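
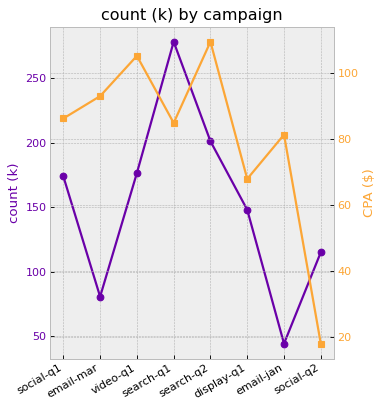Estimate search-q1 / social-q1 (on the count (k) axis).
search-q1 ≈ 280, social-q1 ≈ 180; 280/180 ≈ 1.56.

≈ 1.56×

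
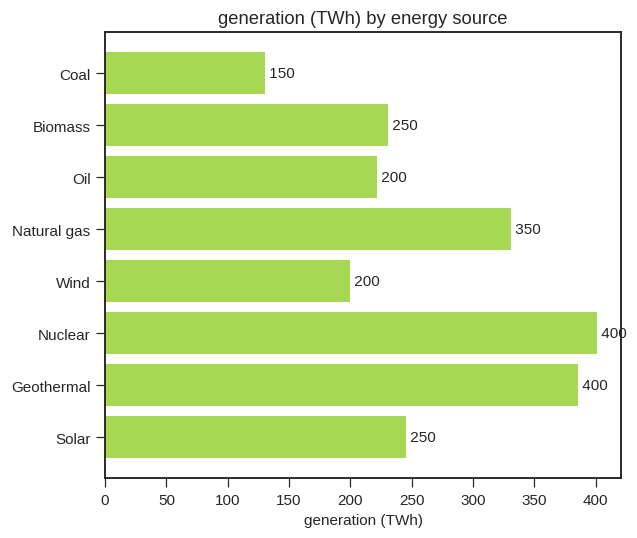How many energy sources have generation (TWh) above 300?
Above 300: Natural gas, Nuclear, Geothermal.

3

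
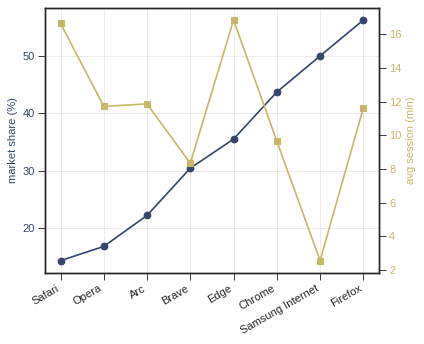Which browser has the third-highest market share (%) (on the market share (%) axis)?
Chrome

Top 4 (on the market share (%) axis): Firefox ≈ 55, Samsung Internet ≈ 50, Chrome ≈ 45, Edge ≈ 35.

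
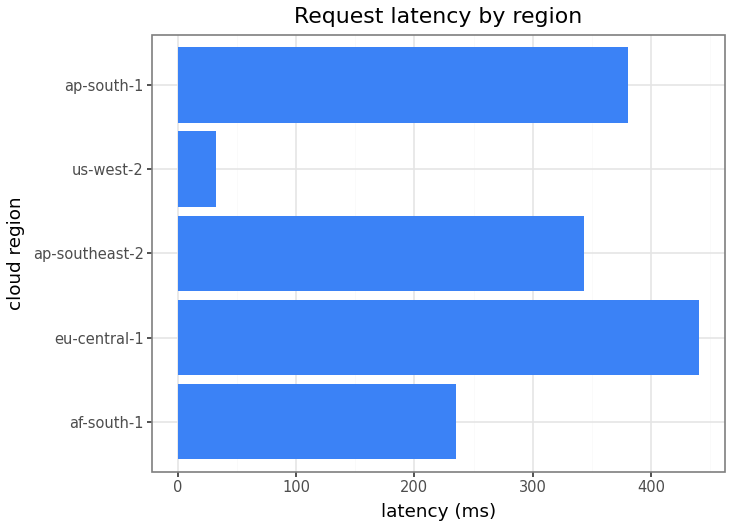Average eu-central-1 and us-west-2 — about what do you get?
≈ 250

(450 + 50) / 2 ≈ 250.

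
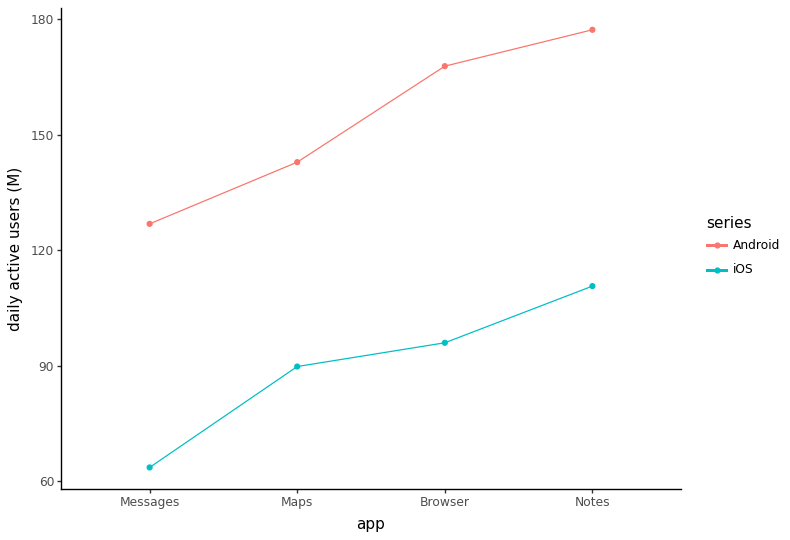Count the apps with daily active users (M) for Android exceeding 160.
Above 160: Browser, Notes.

2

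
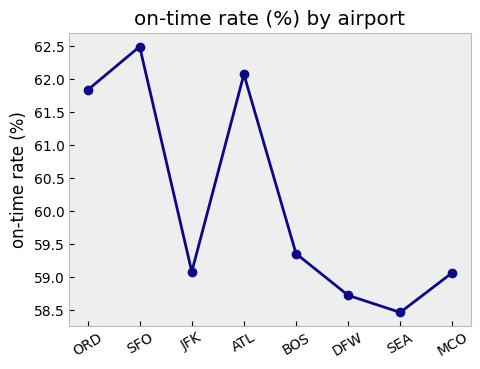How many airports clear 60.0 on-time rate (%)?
3

Above 60.0: ORD, SFO, ATL.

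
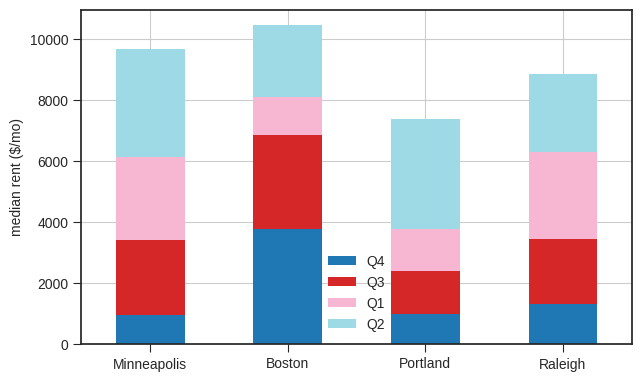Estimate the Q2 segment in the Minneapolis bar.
Q2 top ≈ 10000, bottom ≈ 6000; segment ≈ 4000.

≈ 4000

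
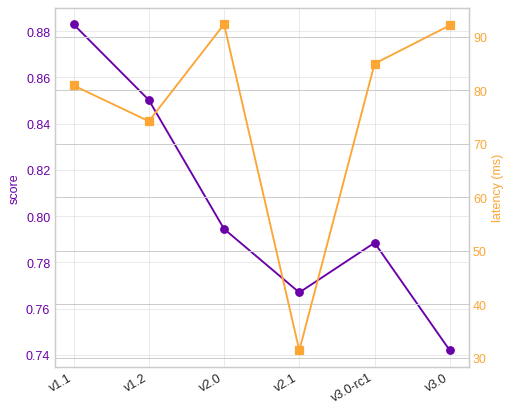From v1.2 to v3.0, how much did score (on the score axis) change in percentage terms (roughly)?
≈ -14%

v1.2 ≈ 0.86, v3.0 ≈ 0.74; (0.74 − 0.86) / 0.86 ≈ -14%.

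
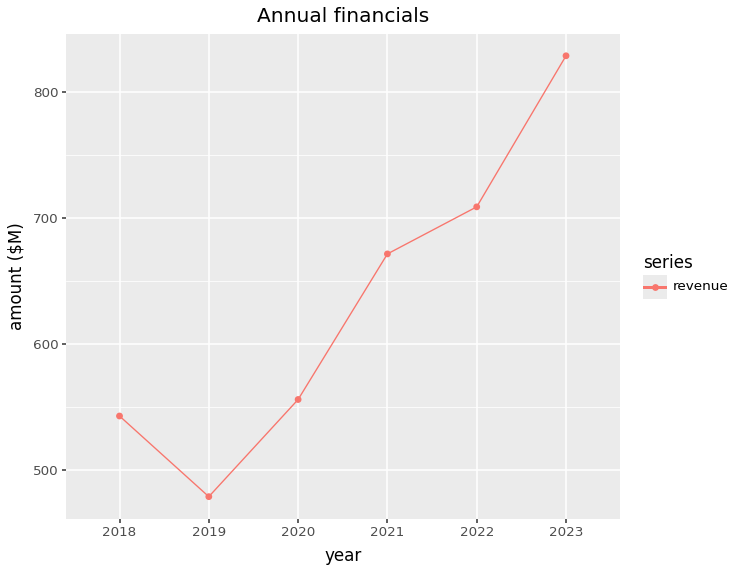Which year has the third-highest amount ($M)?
2021

Top 4: 2023 ≈ 850, 2022 ≈ 700, 2021 ≈ 650, 2020 ≈ 550.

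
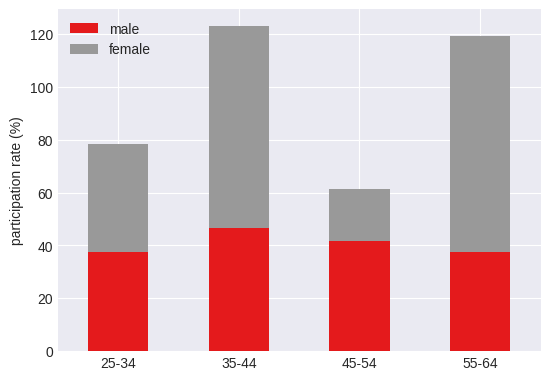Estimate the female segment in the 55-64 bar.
female top ≈ 120, bottom ≈ 40; segment ≈ 80.

≈ 80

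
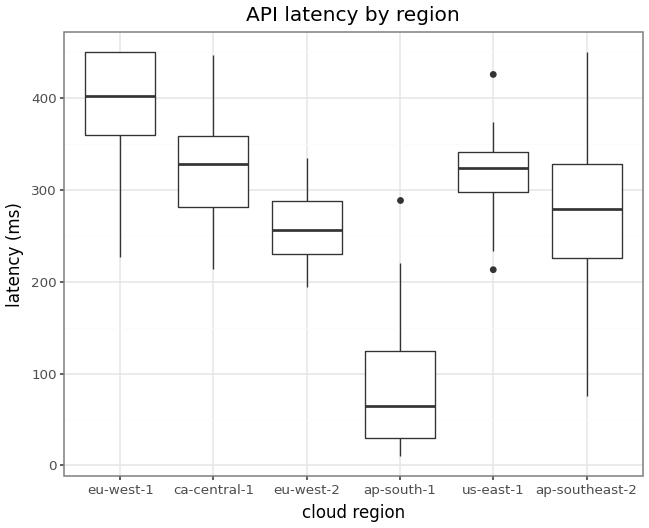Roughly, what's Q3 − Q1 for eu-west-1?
≈ 100

Q3 ≈ 450, Q1 ≈ 350; IQR ≈ 100.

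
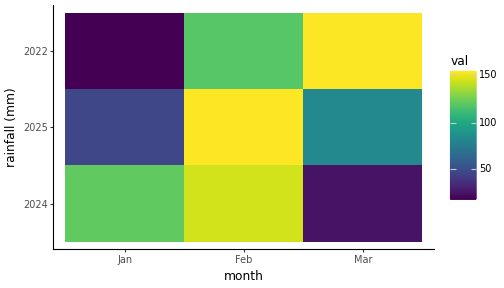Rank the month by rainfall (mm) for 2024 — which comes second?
Jan

Top 3 for 2024: Feb ≈ 140, Jan ≈ 120, Mar ≈ 20.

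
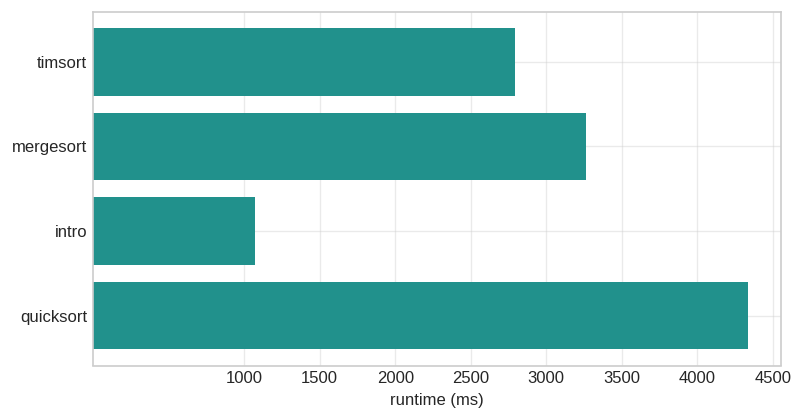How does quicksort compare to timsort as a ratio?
quicksort ≈ 4500, timsort ≈ 3000; 4500/3000 ≈ 1.5.

≈ 1.5×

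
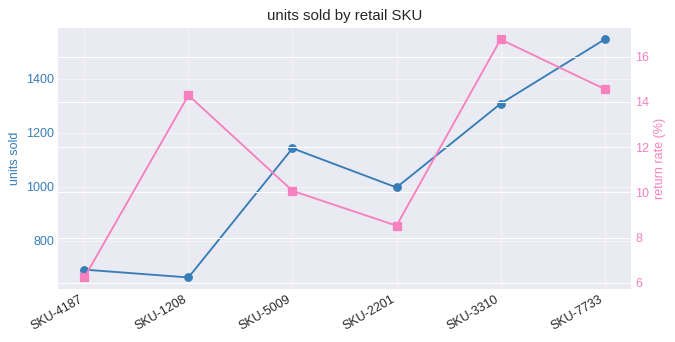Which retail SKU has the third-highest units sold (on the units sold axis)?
SKU-5009

Top 4 (on the units sold axis): SKU-7733 ≈ 1500, SKU-3310 ≈ 1300, SKU-5009 ≈ 1100, SKU-2201 ≈ 1000.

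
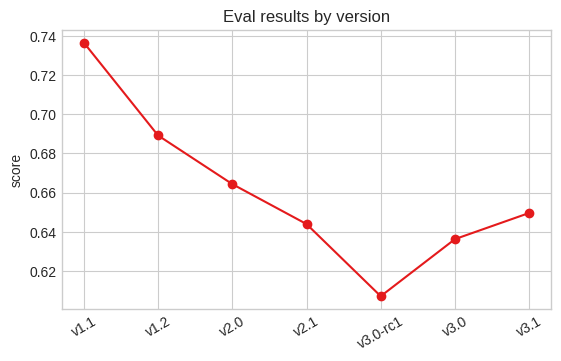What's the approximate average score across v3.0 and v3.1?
≈ 0.64

(0.64 + 0.64) / 2 ≈ 0.64.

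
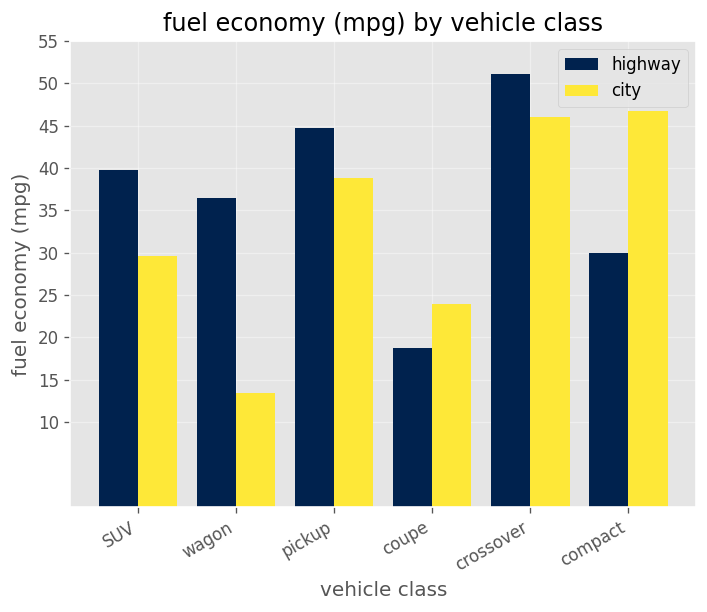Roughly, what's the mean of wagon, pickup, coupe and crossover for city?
(15 + 40 + 25 + 45) / 4 ≈ 31.

≈ 31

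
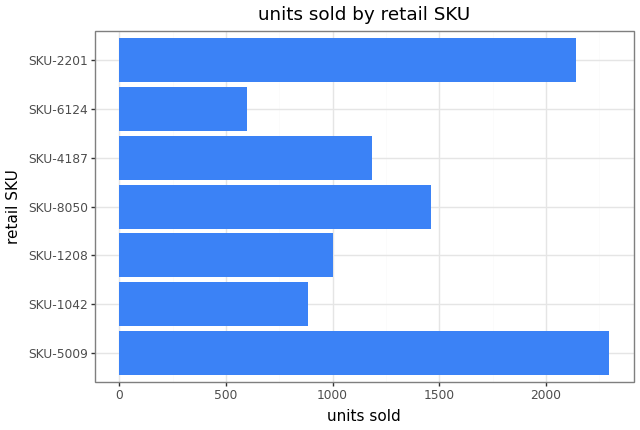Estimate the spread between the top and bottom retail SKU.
Max SKU-5009 ≈ 2200, min SKU-6124 ≈ 600; range ≈ 1600.

≈ 1600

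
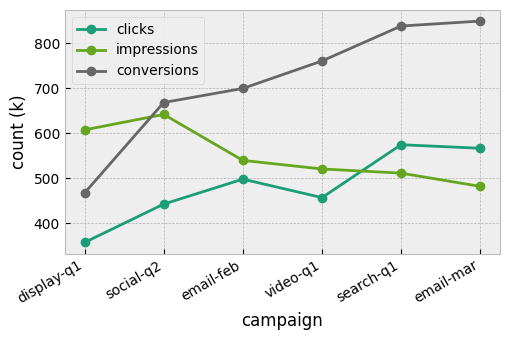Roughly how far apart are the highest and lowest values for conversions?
Max email-mar ≈ 850, min display-q1 ≈ 450; range ≈ 400.

≈ 400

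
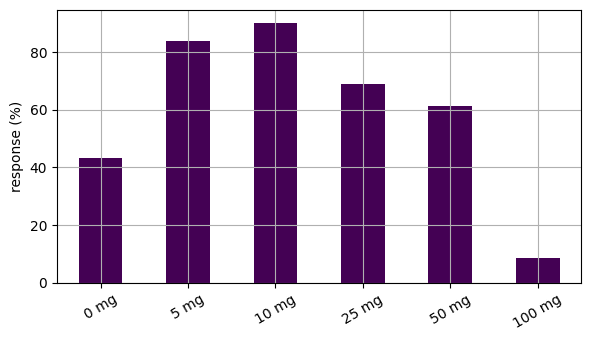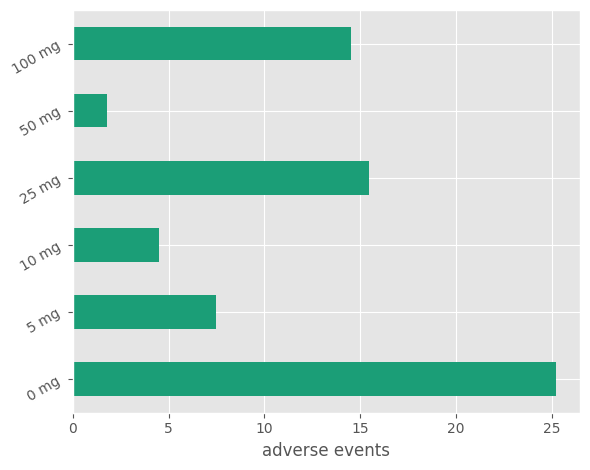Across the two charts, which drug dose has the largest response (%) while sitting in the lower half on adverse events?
Chart 2 median adverse events ≈ 10; below-median drug doses: 5 mg, 10 mg, 50 mg. Among those, 10 mg has the highest response (%) (≈ 90).

10 mg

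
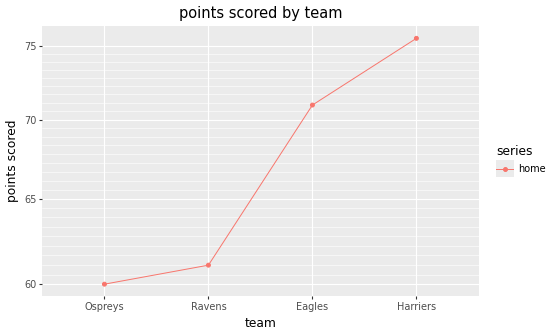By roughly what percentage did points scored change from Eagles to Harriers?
Eagles ≈ 70, Harriers ≈ 76; (76 − 70) / 70 ≈ +8.6%.

≈ +8.6%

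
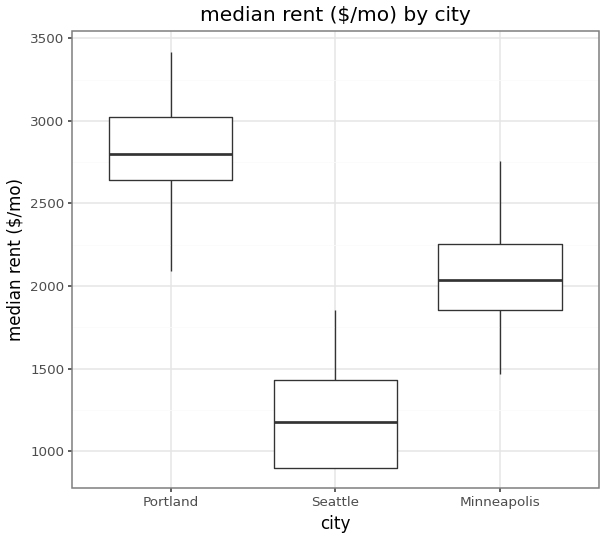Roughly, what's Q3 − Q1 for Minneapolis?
≈ 400

Q3 ≈ 2200, Q1 ≈ 1800; IQR ≈ 400.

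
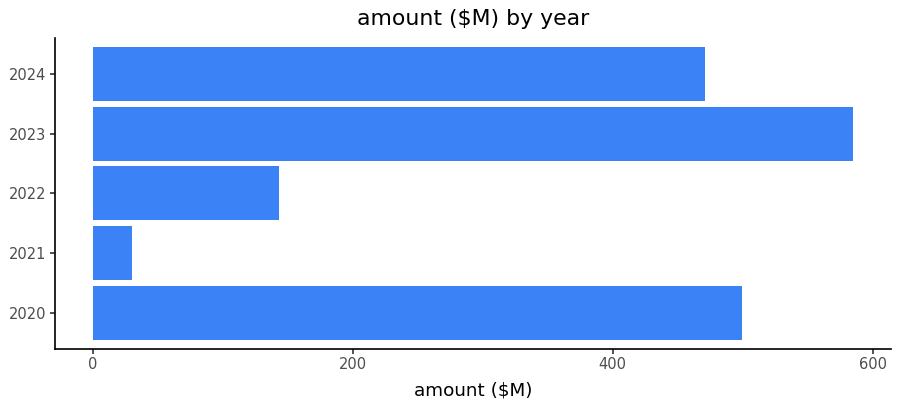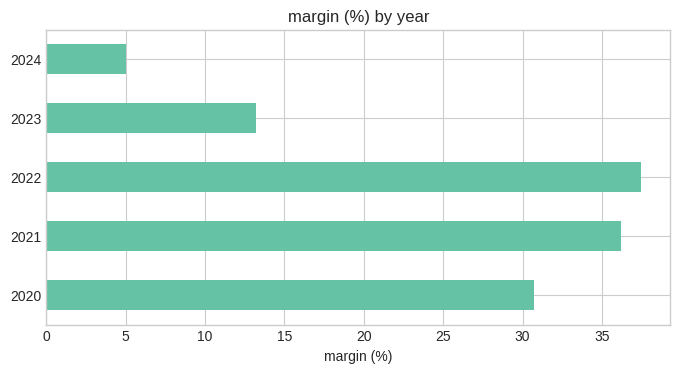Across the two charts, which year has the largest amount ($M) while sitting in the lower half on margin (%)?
2023

Chart 2 median margin (%) ≈ 30; below-median years: 2023, 2024. Among those, 2023 has the highest amount ($M) (≈ 600).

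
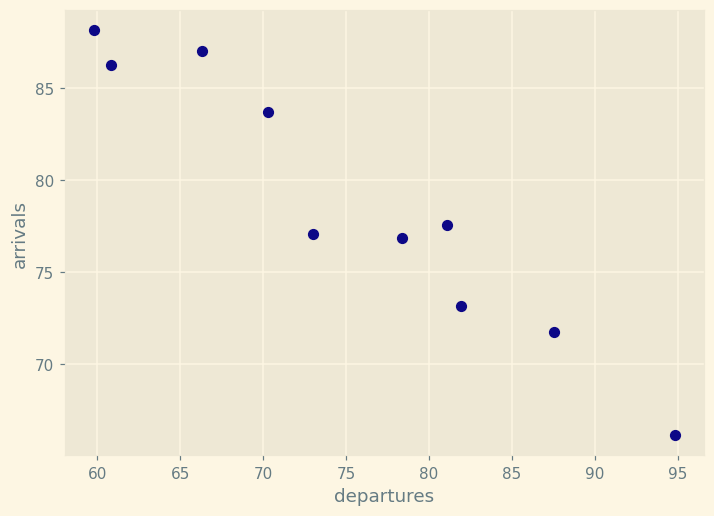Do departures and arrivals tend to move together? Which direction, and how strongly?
Points are negatively correlated; strong (|r| ≈ 1.0).

negative, strong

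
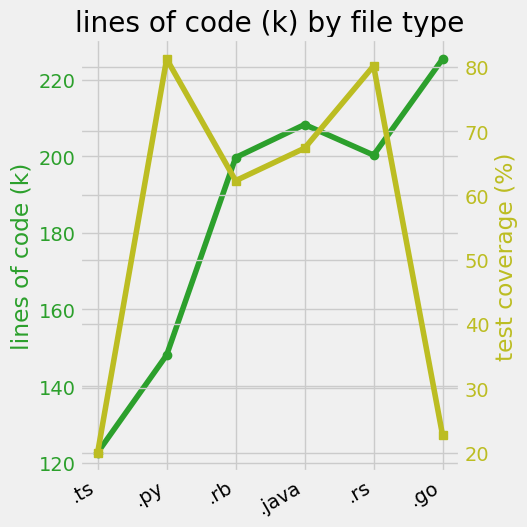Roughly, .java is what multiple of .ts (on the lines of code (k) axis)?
≈ 1.75×

.java ≈ 210, .ts ≈ 120; 210/120 ≈ 1.75.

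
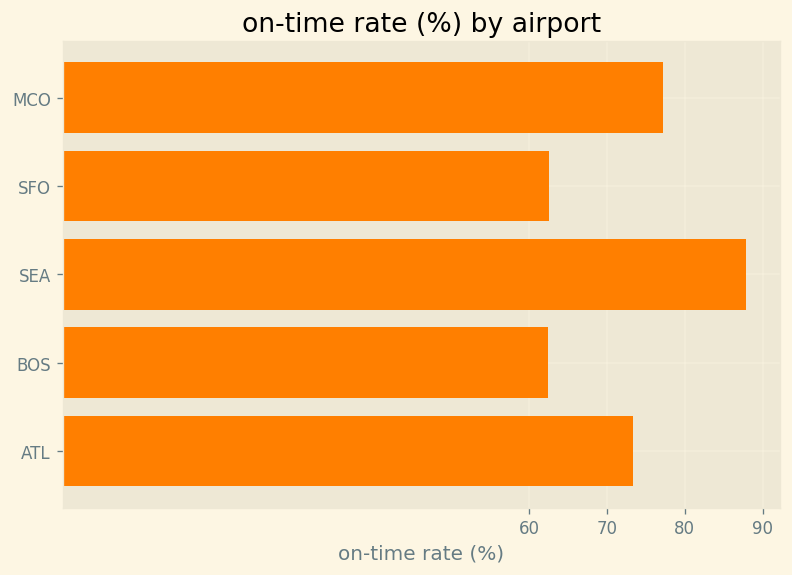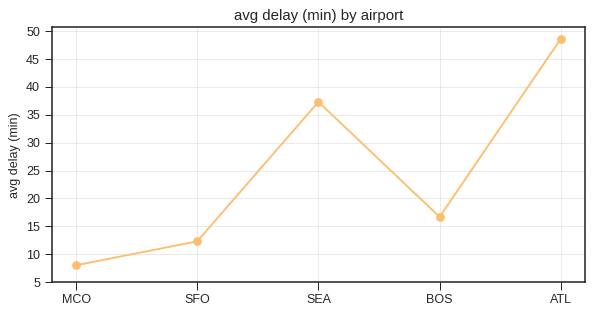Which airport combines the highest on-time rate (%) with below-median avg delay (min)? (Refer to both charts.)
MCO

Chart 2 median avg delay (min) ≈ 15; below-median airports: MCO, SFO. Among those, MCO has the highest on-time rate (%) (≈ 80).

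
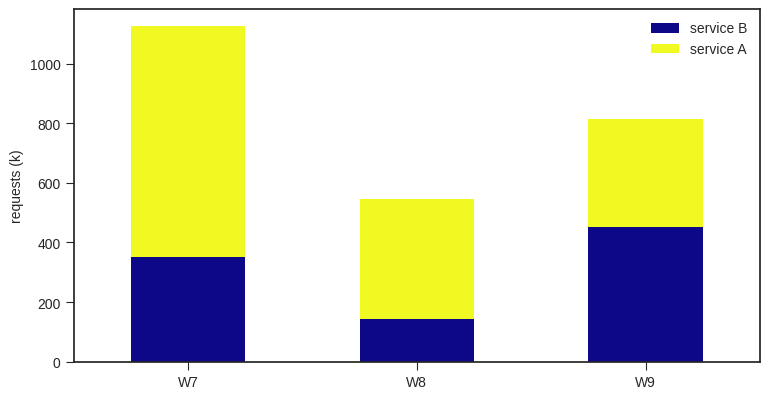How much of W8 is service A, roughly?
service A top ≈ 500, bottom ≈ 100; segment ≈ 400.

≈ 400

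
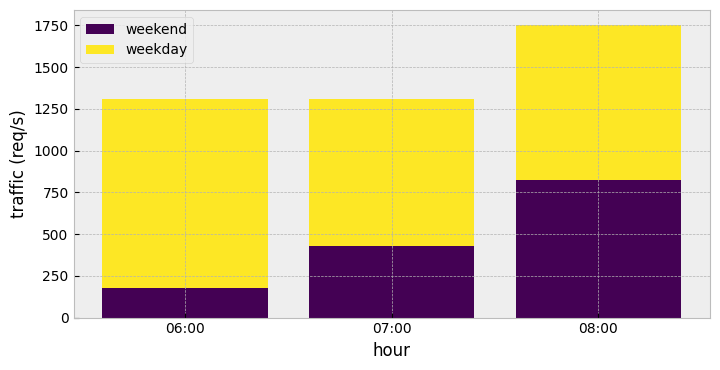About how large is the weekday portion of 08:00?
≈ 1000

weekday top ≈ 1800, bottom ≈ 800; segment ≈ 1000.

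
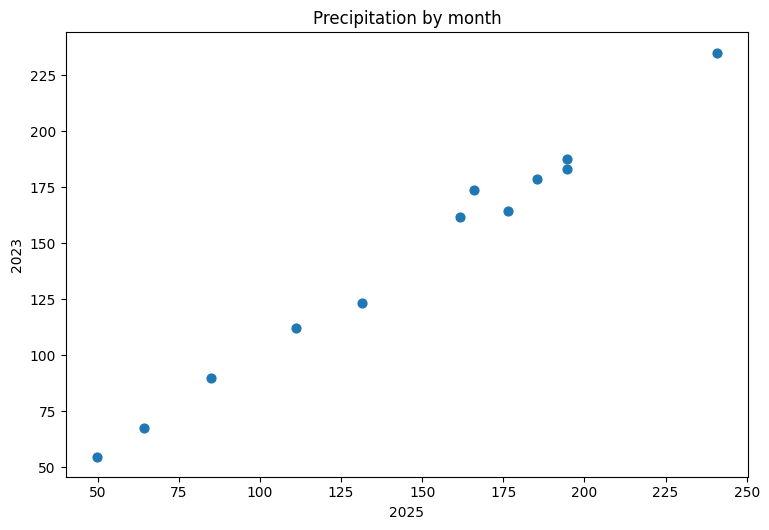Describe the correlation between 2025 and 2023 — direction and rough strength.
Points are positively correlated; strong (|r| ≈ 1.0).

positive, strong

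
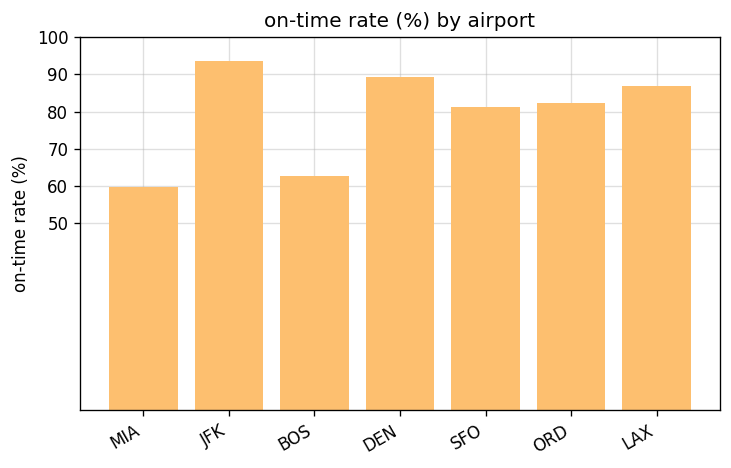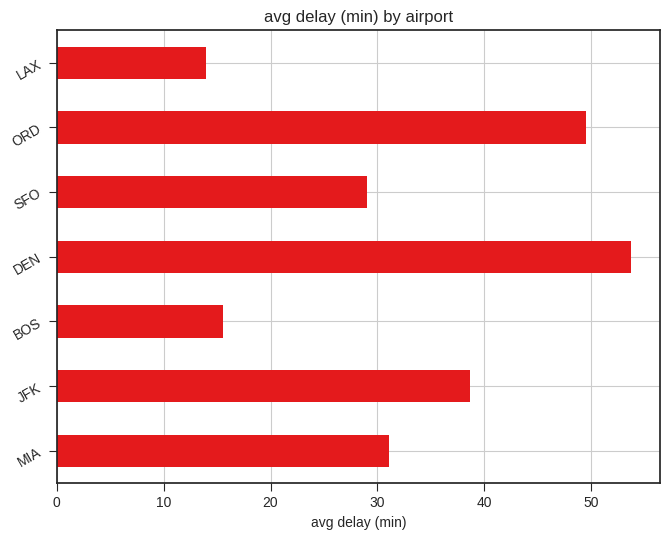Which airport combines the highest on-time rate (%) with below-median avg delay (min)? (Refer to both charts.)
Chart 2 median avg delay (min) ≈ 30; below-median airports: BOS, SFO, LAX. Among those, LAX has the highest on-time rate (%) (≈ 90).

LAX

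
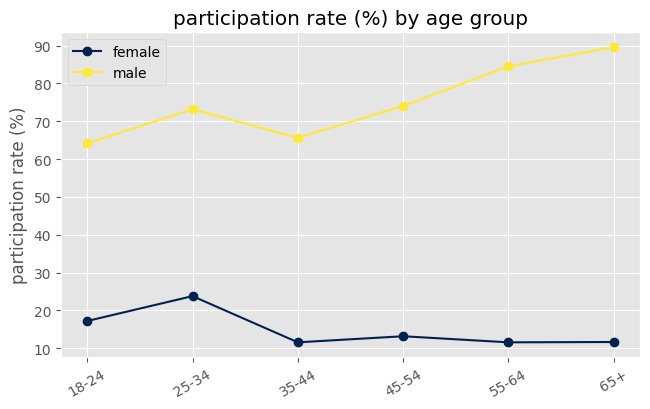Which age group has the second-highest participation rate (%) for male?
Top 3 for male: 65+ ≈ 90, 55-64 ≈ 80, 45-54 ≈ 70.

55-64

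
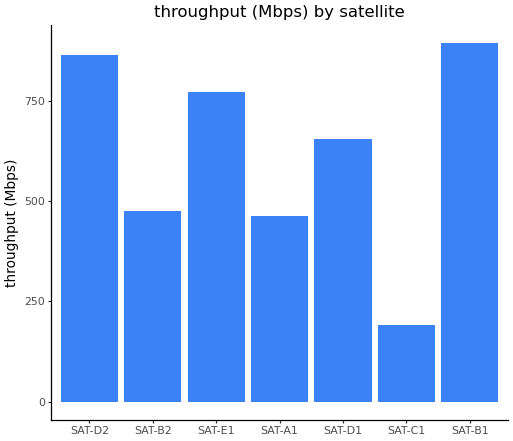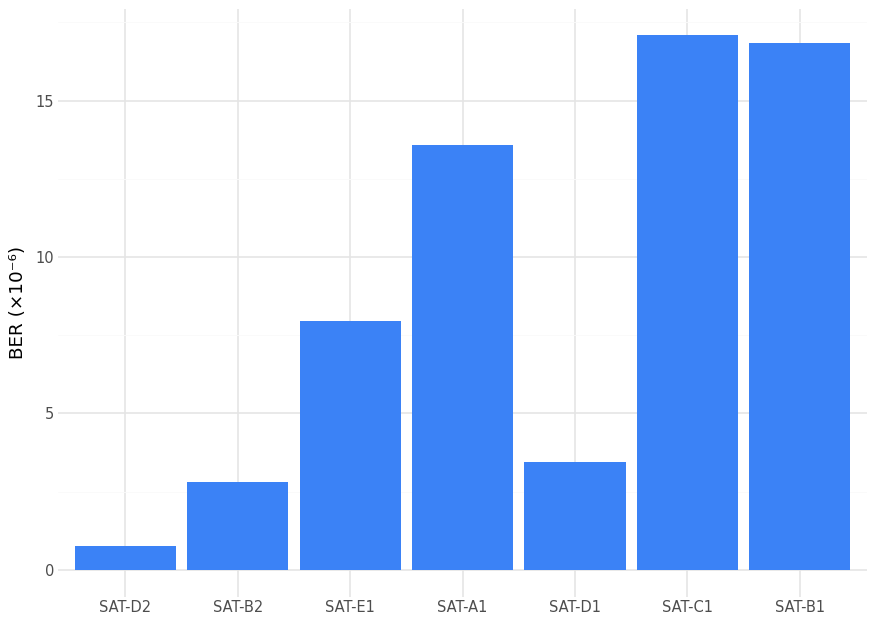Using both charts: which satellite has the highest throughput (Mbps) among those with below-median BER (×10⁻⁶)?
SAT-D2

Chart 2 median BER (×10⁻⁶) ≈ 8; below-median satellites: SAT-D2, SAT-B2, SAT-D1. Among those, SAT-D2 has the highest throughput (Mbps) (≈ 900).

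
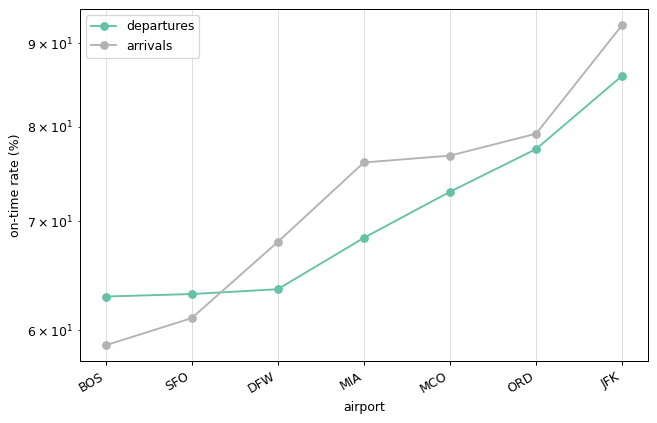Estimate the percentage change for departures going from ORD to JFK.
≈ +13.3%

ORD ≈ 75, JFK ≈ 85; (85 − 75) / 75 ≈ +13.3%.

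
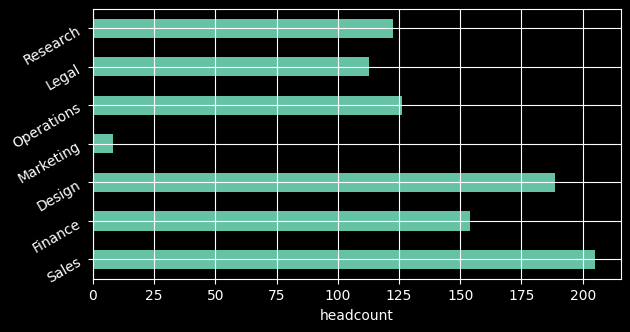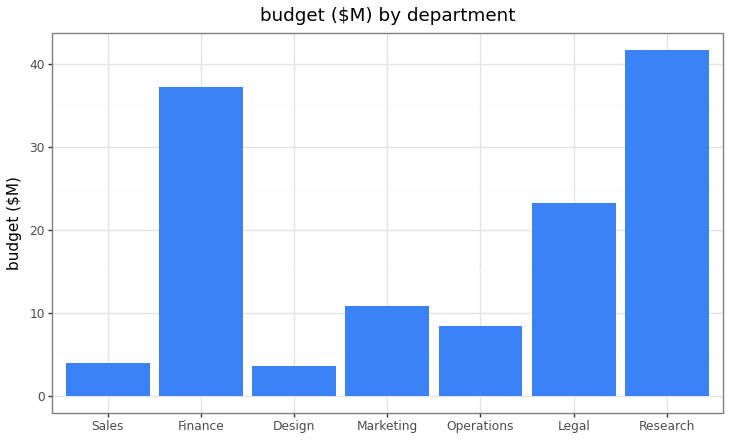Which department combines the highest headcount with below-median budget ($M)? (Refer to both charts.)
Sales

Chart 2 median budget ($M) ≈ 10; below-median departments: Sales, Design, Operations. Among those, Sales has the highest headcount (≈ 200).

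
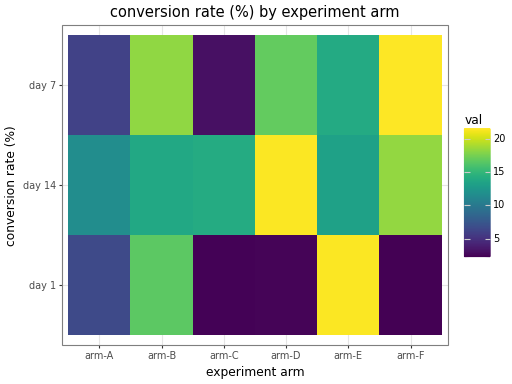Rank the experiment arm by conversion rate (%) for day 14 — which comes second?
Top 3 for day 14: arm-D ≈ 22, arm-F ≈ 18, arm-C ≈ 14.

arm-F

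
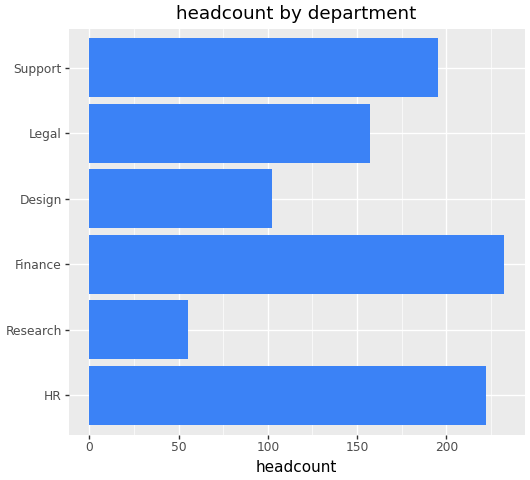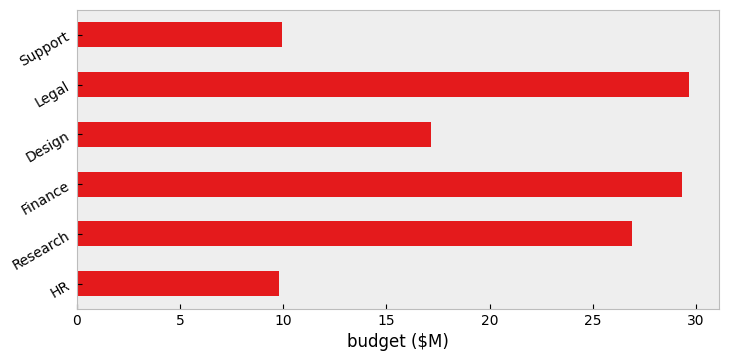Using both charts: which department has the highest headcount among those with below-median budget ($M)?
HR

Chart 2 median budget ($M) ≈ 20; below-median departments: HR, Design, Support. Among those, HR has the highest headcount (≈ 225).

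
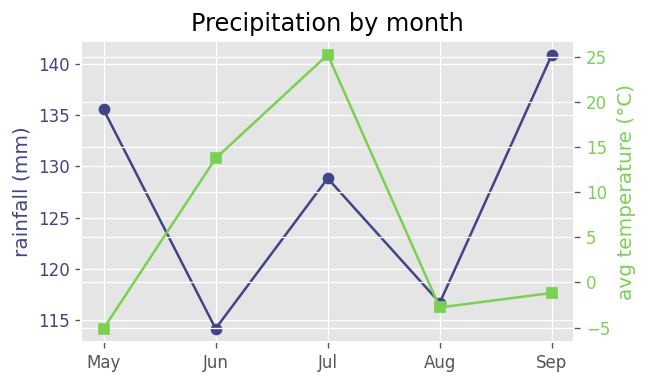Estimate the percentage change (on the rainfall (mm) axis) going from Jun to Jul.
≈ +13%

Jun ≈ 115, Jul ≈ 130; (130 − 115) / 115 ≈ +13%.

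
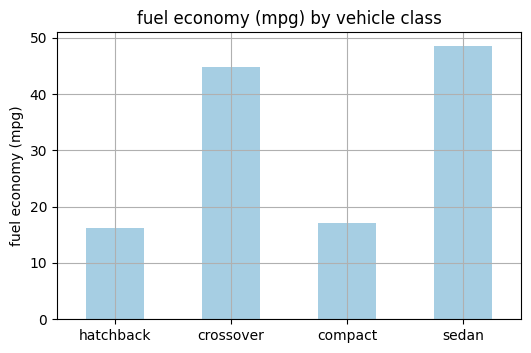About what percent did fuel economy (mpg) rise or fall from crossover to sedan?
≈ +11.1%

crossover ≈ 45, sedan ≈ 50; (50 − 45) / 45 ≈ +11.1%.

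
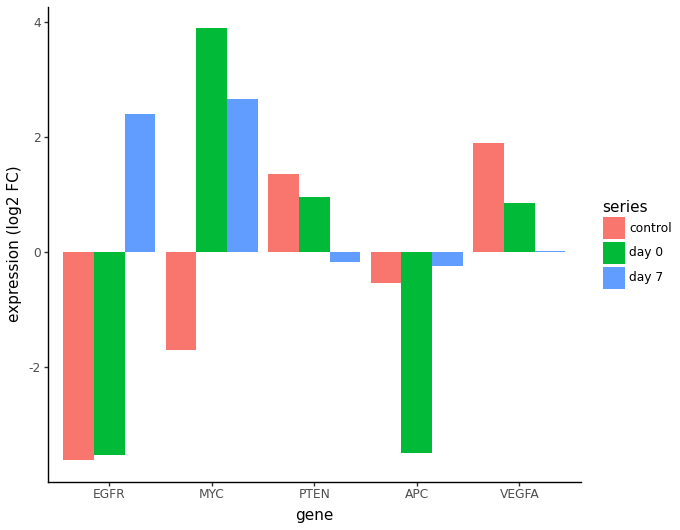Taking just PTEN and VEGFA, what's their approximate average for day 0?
≈ 1

(1 + 1) / 2 ≈ 1.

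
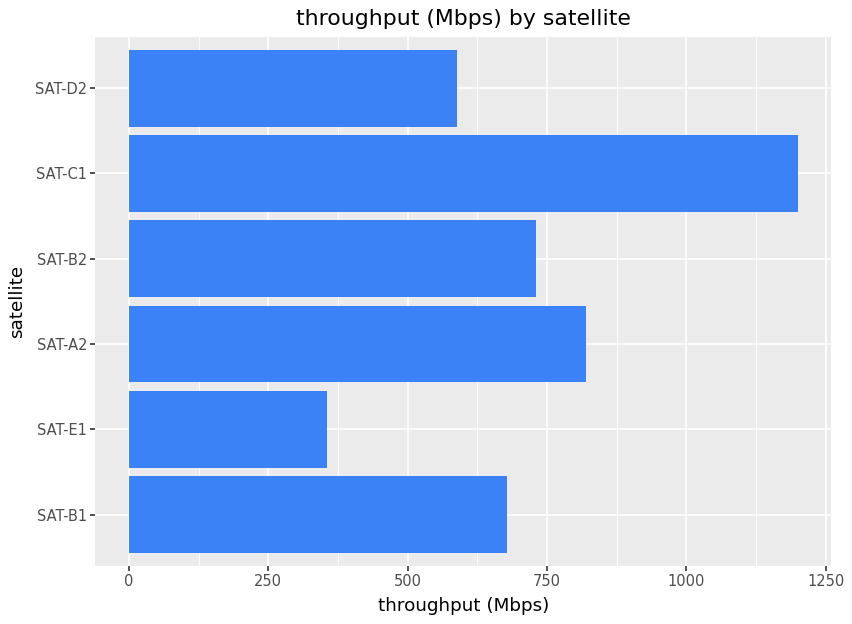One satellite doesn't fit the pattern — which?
SAT-C1

SAT-C1 ≈ 1200; the rest sit between ≈ 400 and ≈ 800.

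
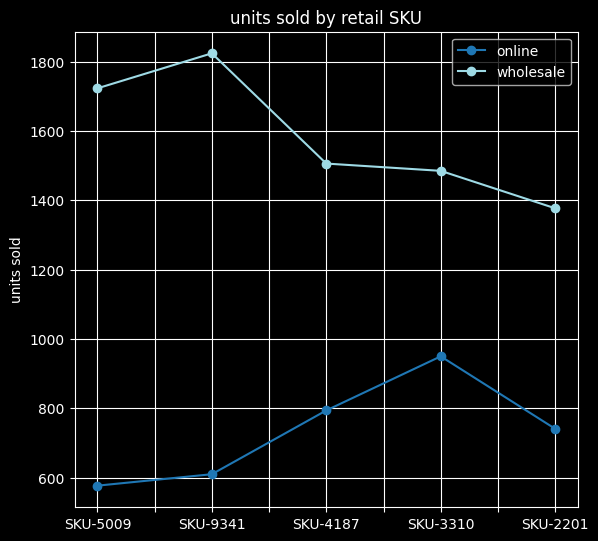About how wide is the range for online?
≈ 400

Max SKU-3310 ≈ 1000, min SKU-5009 ≈ 600; range ≈ 400.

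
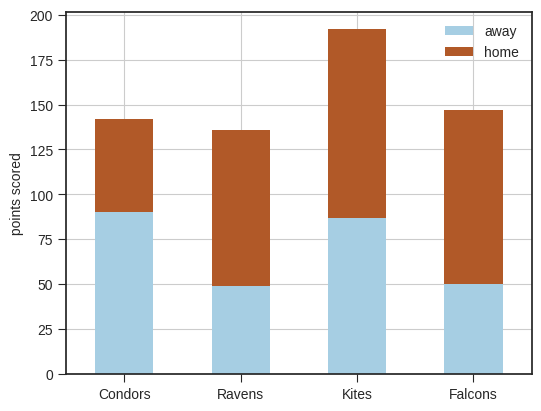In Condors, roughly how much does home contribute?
home top ≈ 140, bottom ≈ 80; segment ≈ 60.

≈ 60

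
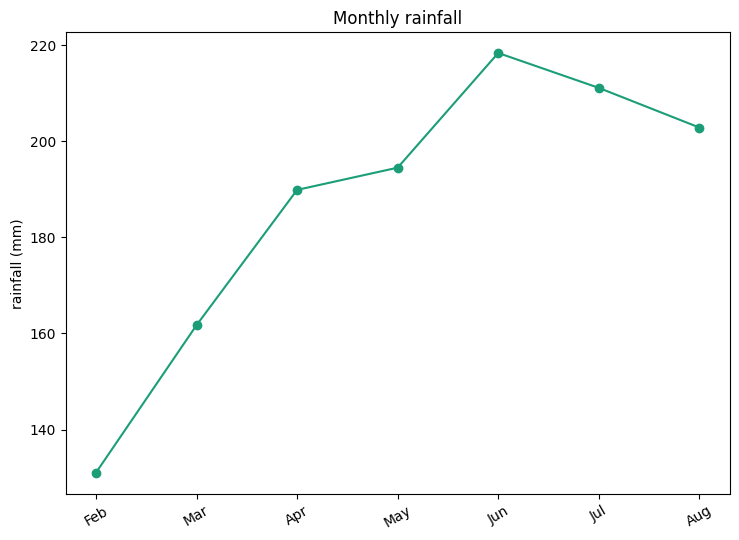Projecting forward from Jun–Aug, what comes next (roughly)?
Last three: 220, 210, 200 → slope ≈ -10/step → next ≈ 190.

≈ 190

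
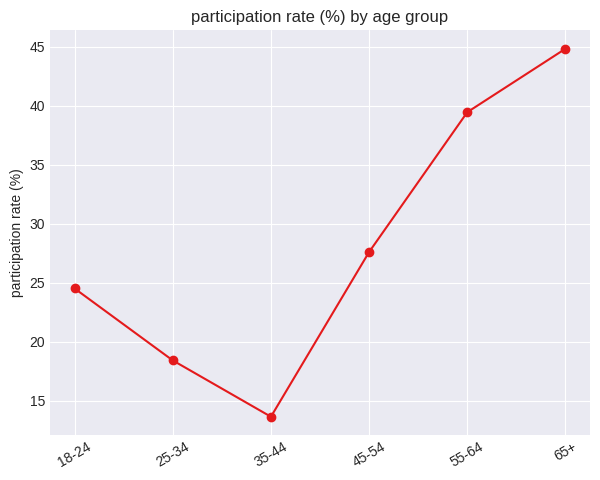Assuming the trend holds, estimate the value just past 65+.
Last three: 30, 40, 45 → slope ≈ 7.5/step → next ≈ 52.5.

≈ 52.5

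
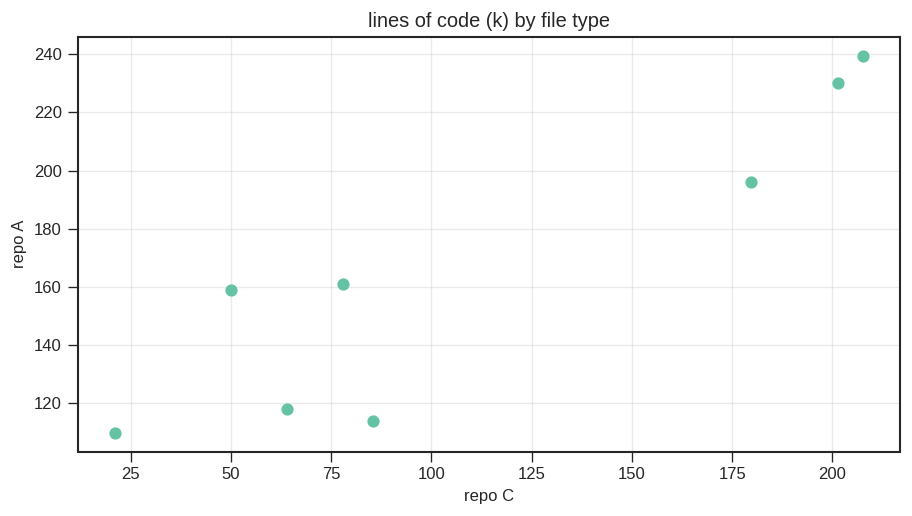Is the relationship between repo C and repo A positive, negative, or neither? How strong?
Points are positively correlated; strong (|r| ≈ 0.9).

positive, strong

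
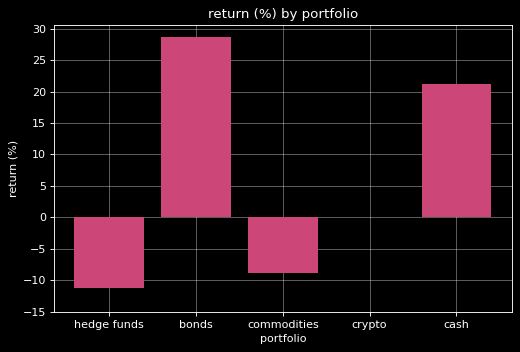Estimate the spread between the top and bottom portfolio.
Max bonds ≈ 30, min hedge funds ≈ -10; range ≈ 40.

≈ 40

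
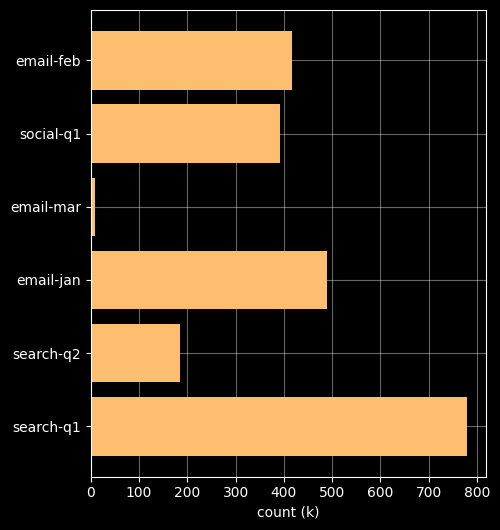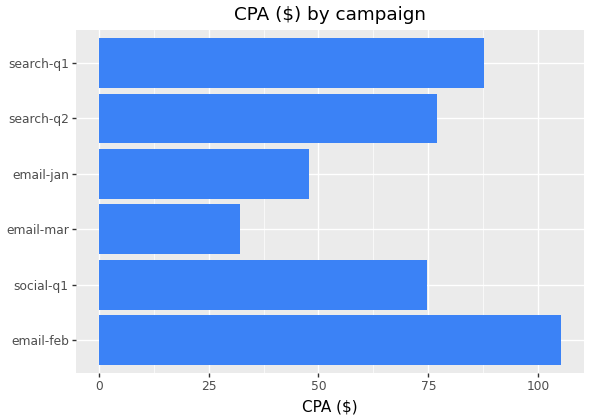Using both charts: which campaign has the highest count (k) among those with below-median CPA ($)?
Chart 2 median CPA ($) ≈ 80; below-median campaigns: social-q1, email-mar, email-jan. Among those, email-jan has the highest count (k) (≈ 500).

email-jan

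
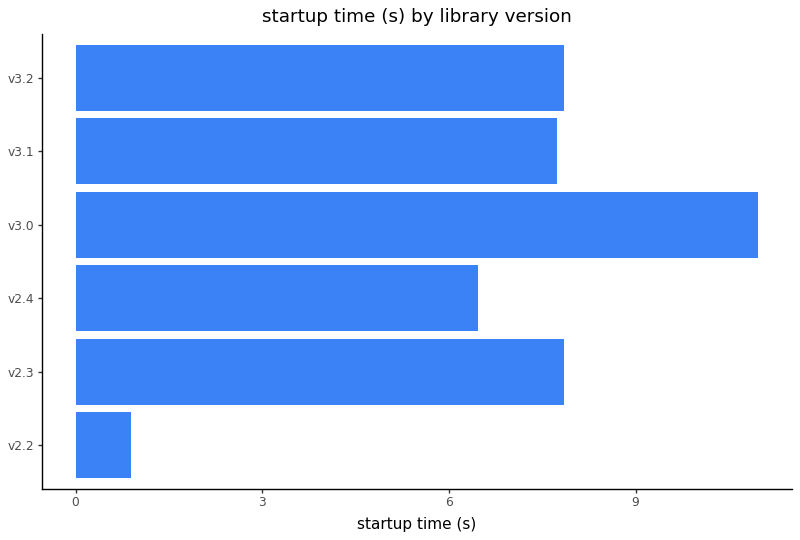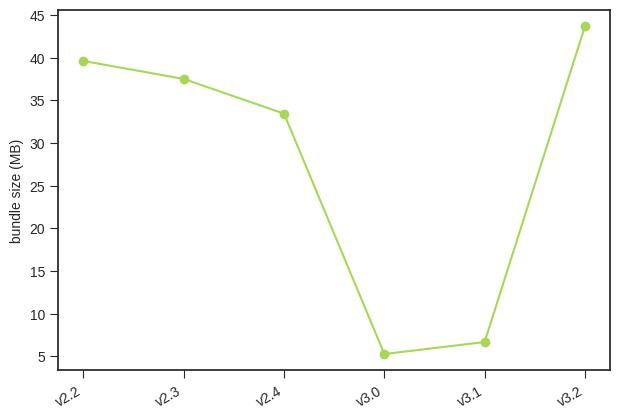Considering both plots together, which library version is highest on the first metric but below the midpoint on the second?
Chart 2 median bundle size (MB) ≈ 35; below-median library versions: v2.4, v3.0, v3.1. Among those, v3.0 has the highest startup time (s) (≈ 10).

v3.0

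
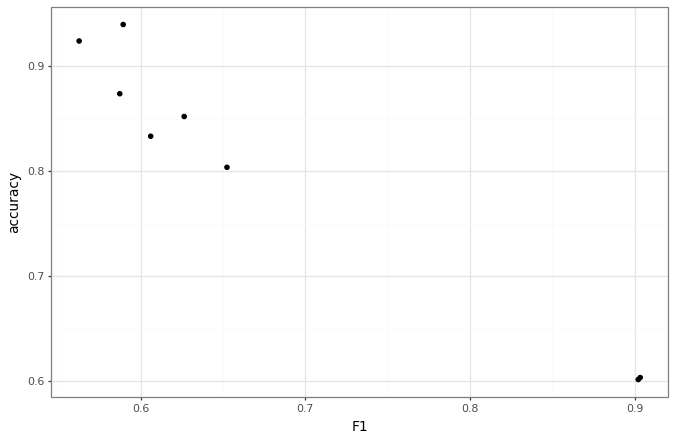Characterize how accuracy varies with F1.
negative, strong

Points are negatively correlated; strong (|r| ≈ 1.0).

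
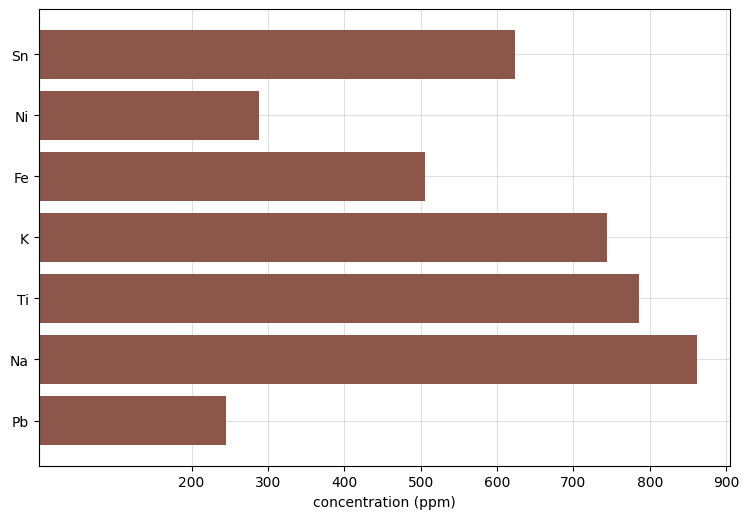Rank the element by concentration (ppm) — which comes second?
Top 3: Na ≈ 900, Ti ≈ 800, K ≈ 700.

Ti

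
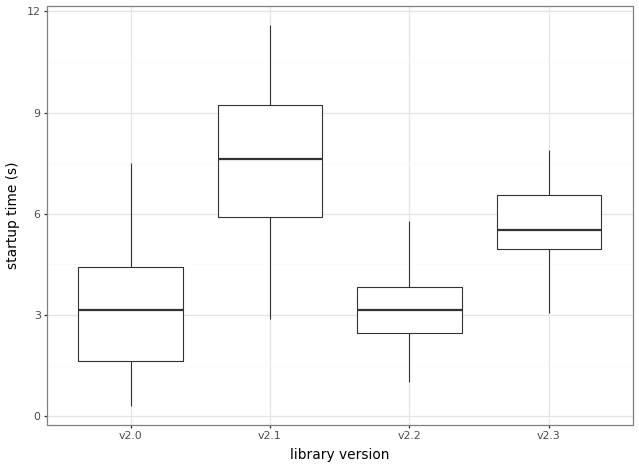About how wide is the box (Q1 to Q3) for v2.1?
Q3 ≈ 9.0, Q1 ≈ 6.0; IQR ≈ 3.0.

≈ 3.0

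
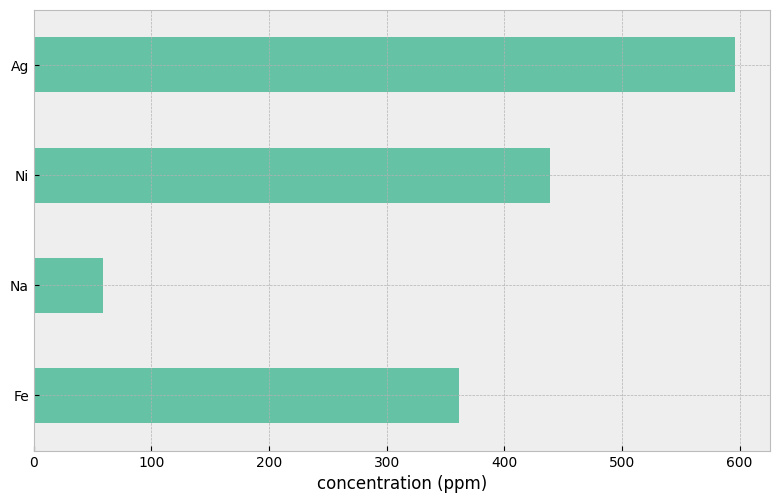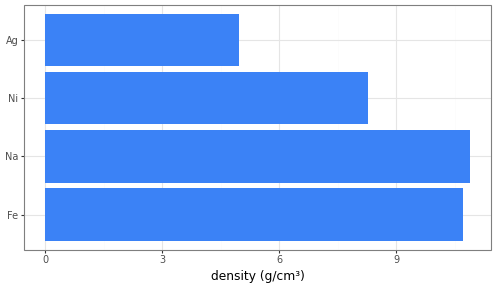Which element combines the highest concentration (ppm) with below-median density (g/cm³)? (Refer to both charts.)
Ag

Chart 2 median density (g/cm³) ≈ 9; below-median elements: Ni, Ag. Among those, Ag has the highest concentration (ppm) (≈ 600).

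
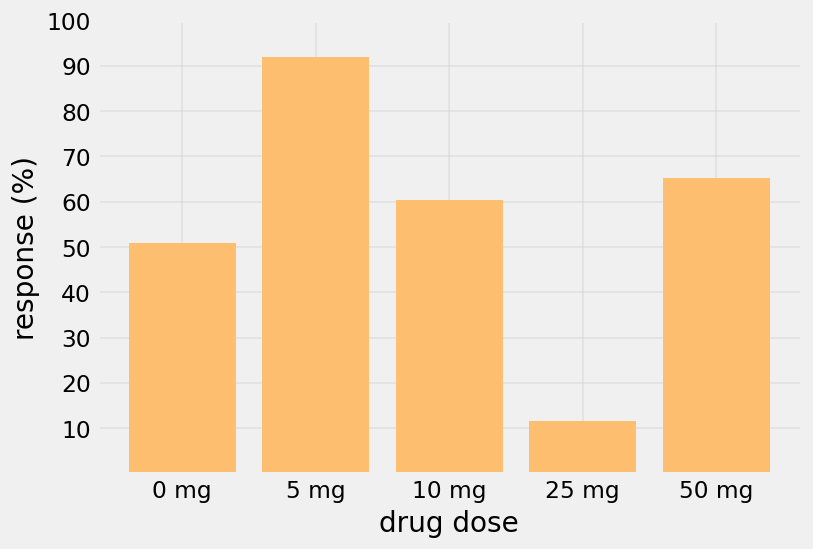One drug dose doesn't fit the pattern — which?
25 mg ≈ 10; the rest sit between ≈ 50 and ≈ 90.

25 mg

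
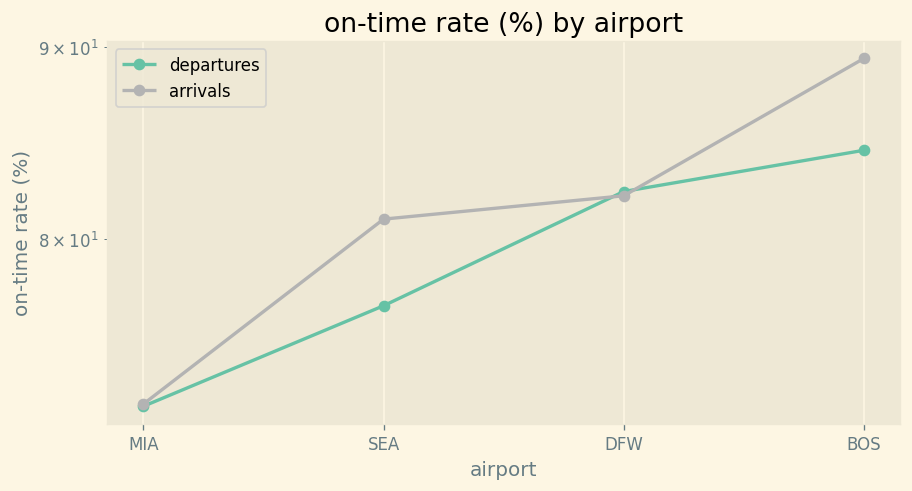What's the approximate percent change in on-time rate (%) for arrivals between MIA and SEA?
MIA ≈ 72, SEA ≈ 80; (80 − 72) / 72 ≈ +11.1%.

≈ +11.1%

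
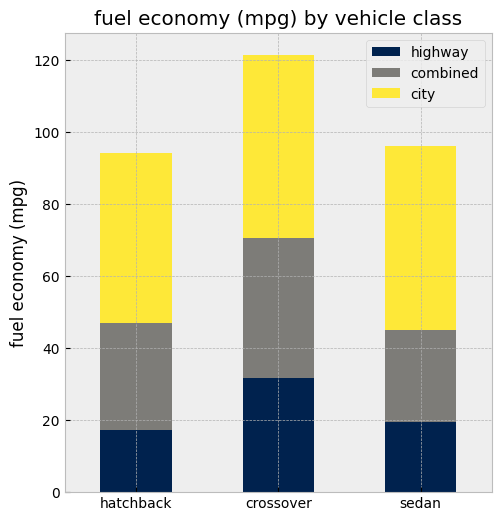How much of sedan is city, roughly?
city top ≈ 100, bottom ≈ 40; segment ≈ 60.

≈ 60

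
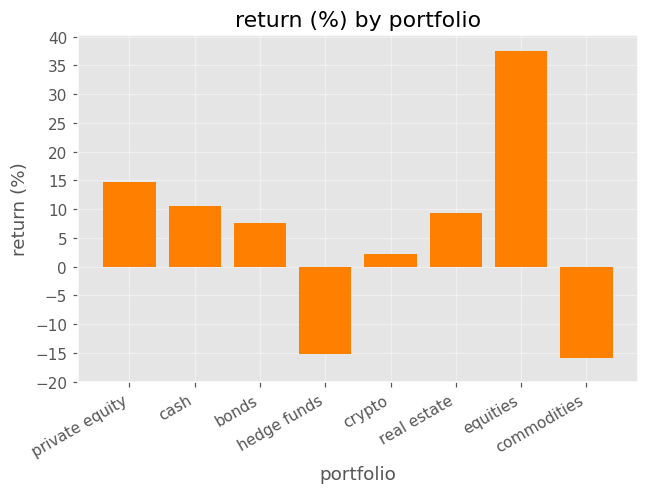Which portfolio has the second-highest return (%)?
private equity

Top 3: equities ≈ 40, private equity ≈ 15, cash ≈ 10.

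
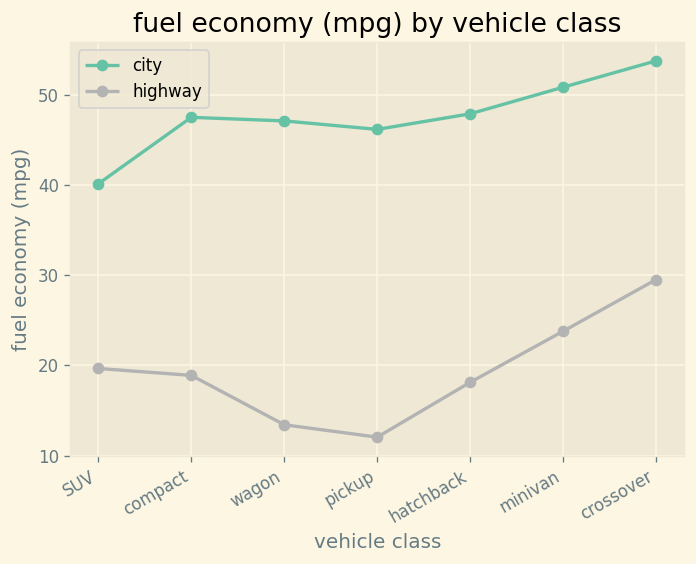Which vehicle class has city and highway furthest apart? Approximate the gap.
pickup: city ≈ 45, highway ≈ 10 → gap ≈ 35. Next-largest (wagon) is only ≈ 30.

pickup, ≈ 35 mpg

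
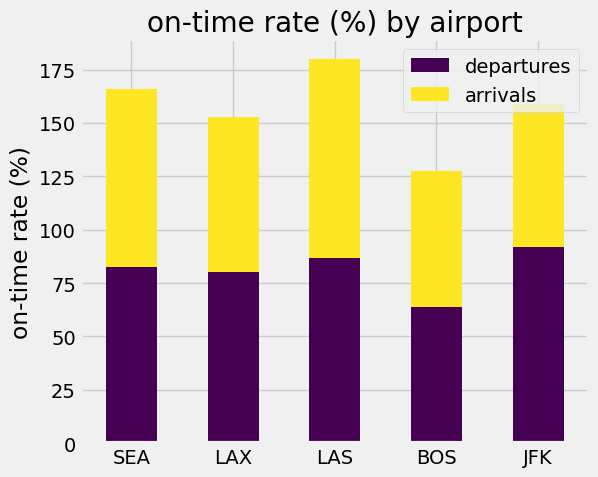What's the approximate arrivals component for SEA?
arrivals top ≈ 160, bottom ≈ 80; segment ≈ 80.

≈ 80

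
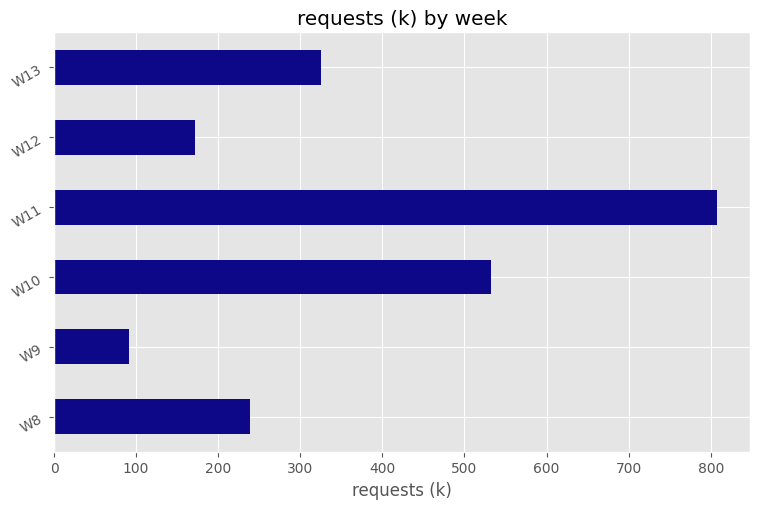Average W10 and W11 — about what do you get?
(500 + 800) / 2 ≈ 650.

≈ 650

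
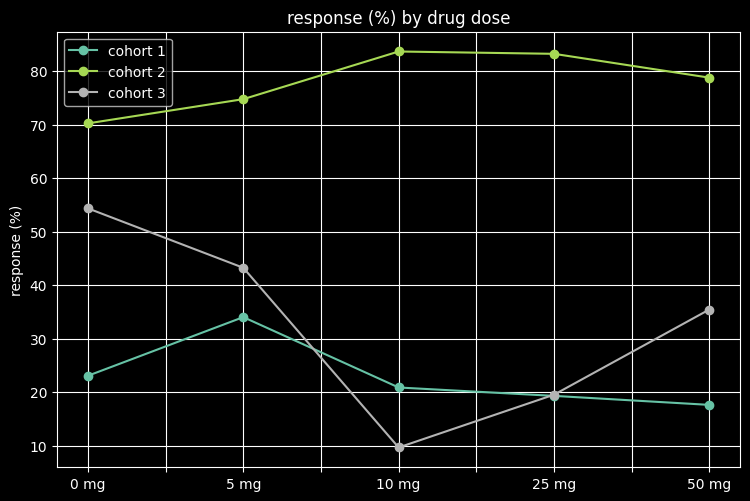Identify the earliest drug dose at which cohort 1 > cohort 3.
10 mg

5 mg: cohort 1 ≈ 30 vs cohort 3 ≈ 40 (not yet); 10 mg: cohort 1 ≈ 20 vs cohort 3 ≈ 10 (first crossover).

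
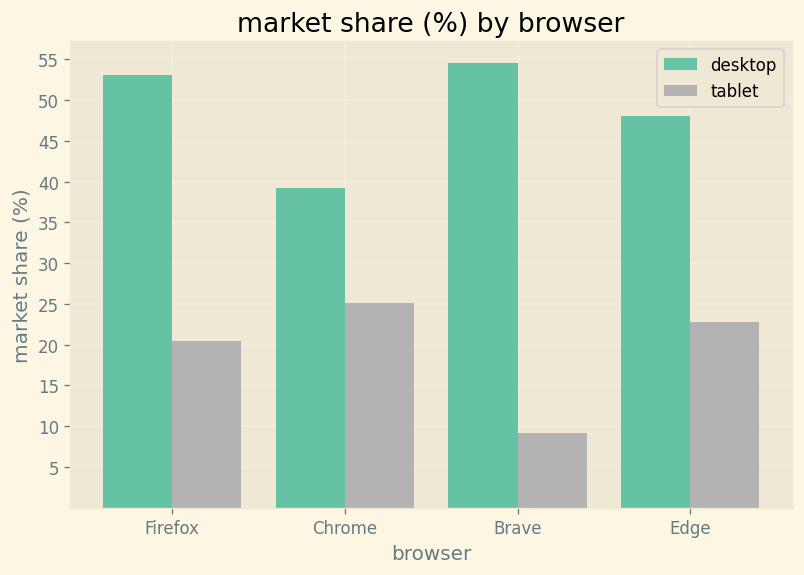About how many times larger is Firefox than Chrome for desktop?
≈ 1.38×

Firefox ≈ 55, Chrome ≈ 40; 55/40 ≈ 1.38.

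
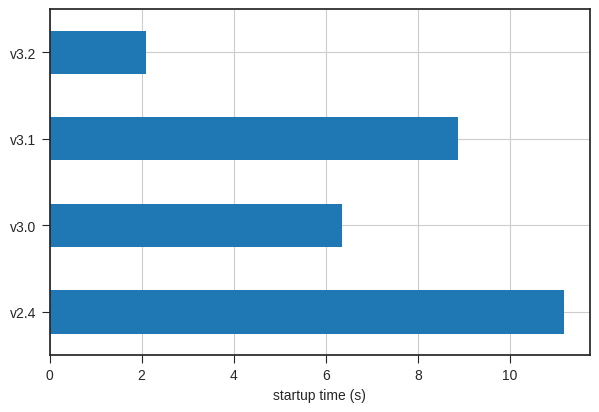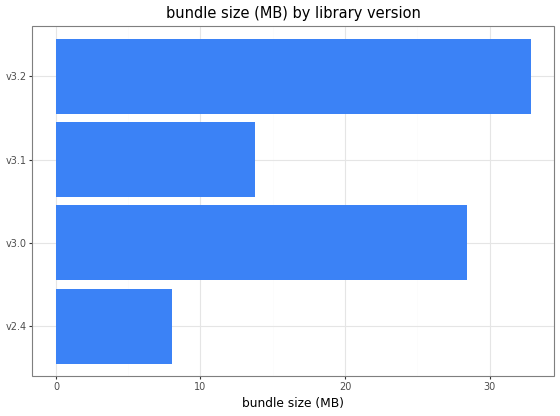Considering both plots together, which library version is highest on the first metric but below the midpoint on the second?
v2.4

Chart 2 median bundle size (MB) ≈ 20; below-median library versions: v2.4, v3.1. Among those, v2.4 has the highest startup time (s) (≈ 12).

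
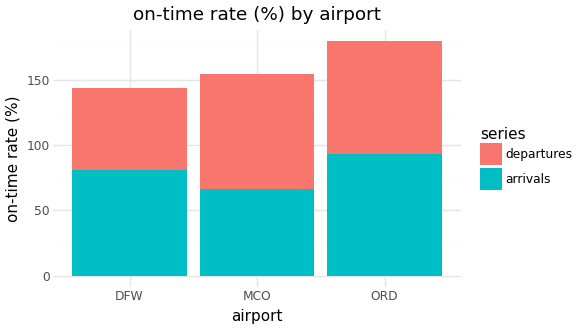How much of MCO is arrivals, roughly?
≈ 60

arrivals top ≈ 60, bottom ≈ 0; segment ≈ 60.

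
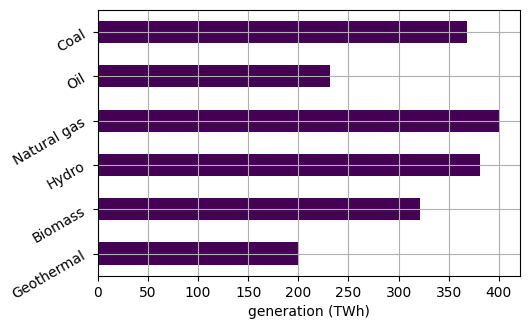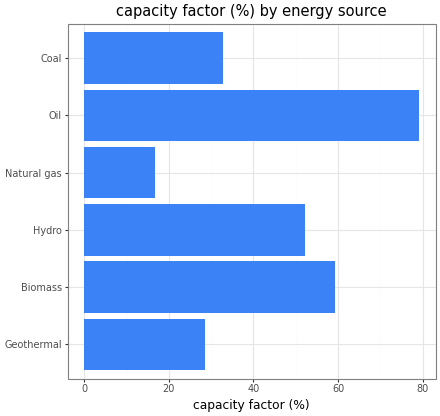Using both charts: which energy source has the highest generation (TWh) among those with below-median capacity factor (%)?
Chart 2 median capacity factor (%) ≈ 40; below-median energy sources: Geothermal, Natural gas, Coal. Among those, Natural gas has the highest generation (TWh) (≈ 400).

Natural gas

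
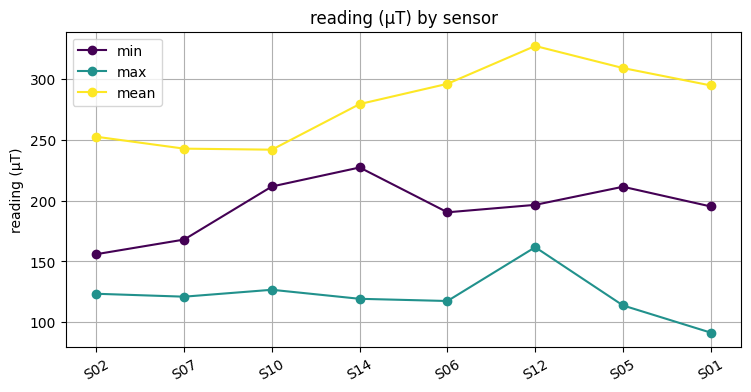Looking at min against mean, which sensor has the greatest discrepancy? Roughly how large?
S12: min ≈ 200, mean ≈ 320 → gap ≈ 120. Next-largest (S06) is only ≈ 100.

S12, ≈ 120 µT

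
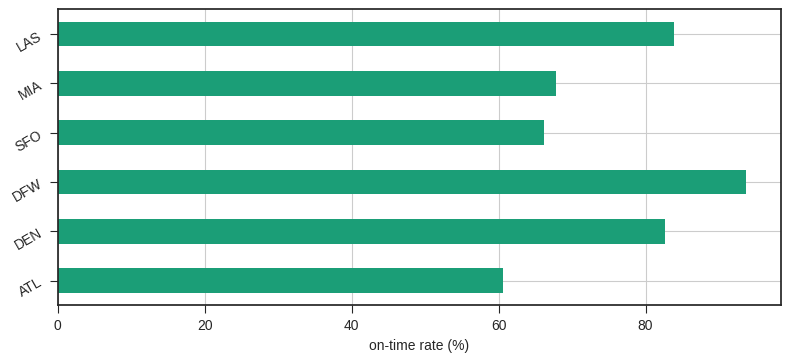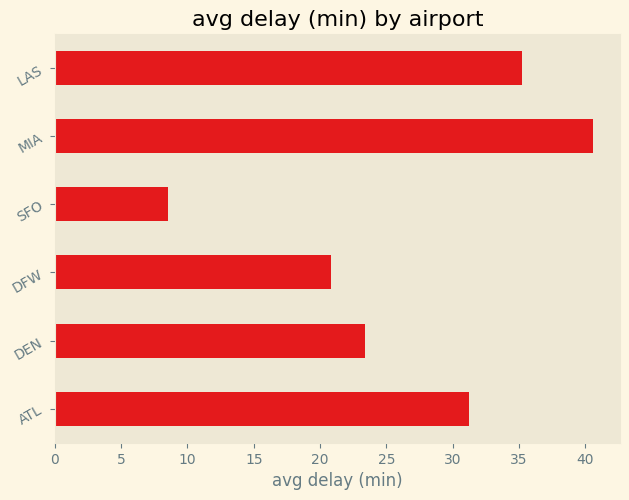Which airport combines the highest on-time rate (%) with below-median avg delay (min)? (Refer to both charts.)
DFW

Chart 2 median avg delay (min) ≈ 25; below-median airports: DEN, DFW, SFO. Among those, DFW has the highest on-time rate (%) (≈ 90).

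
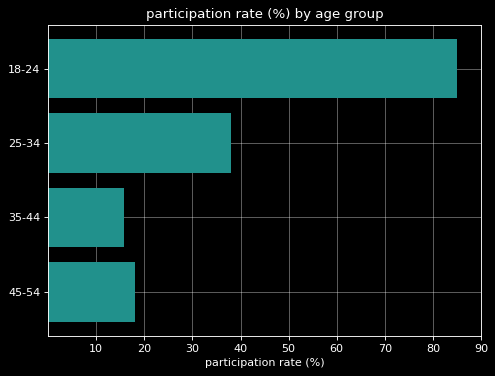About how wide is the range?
Max 18-24 ≈ 90, min 35-44 ≈ 20; range ≈ 70.

≈ 70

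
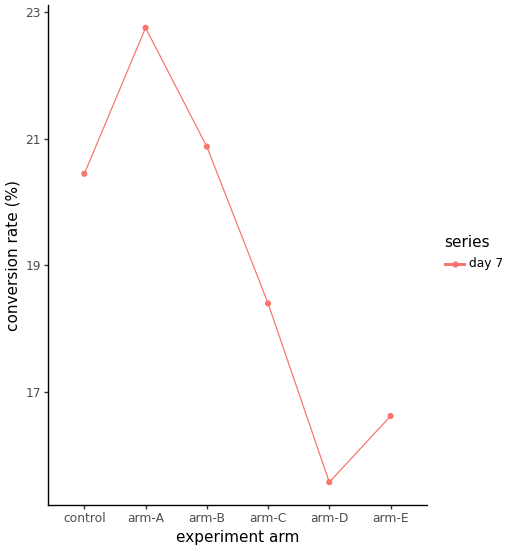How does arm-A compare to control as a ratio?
arm-A ≈ 23, control ≈ 20; 23/20 ≈ 1.15.

≈ 1.15×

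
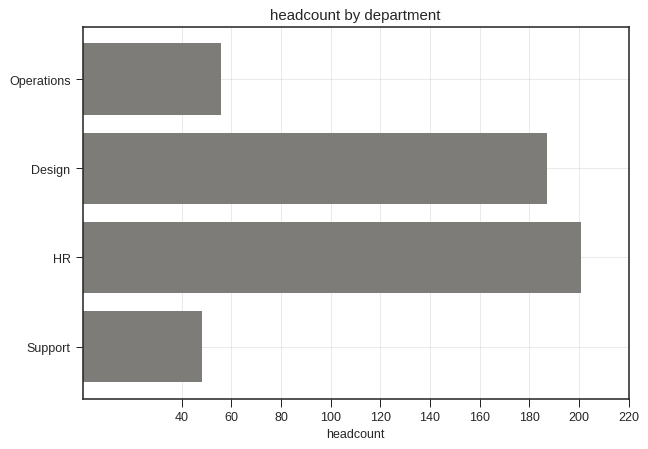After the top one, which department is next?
Design

Top 3: HR ≈ 200, Design ≈ 180, Operations ≈ 60.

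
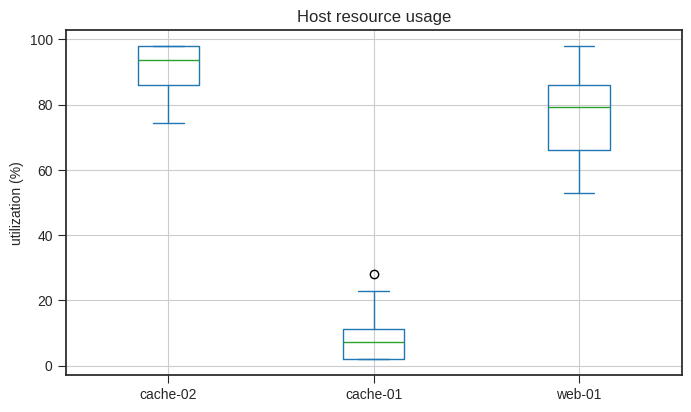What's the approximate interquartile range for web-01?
≈ 20

Q3 ≈ 90, Q1 ≈ 70; IQR ≈ 20.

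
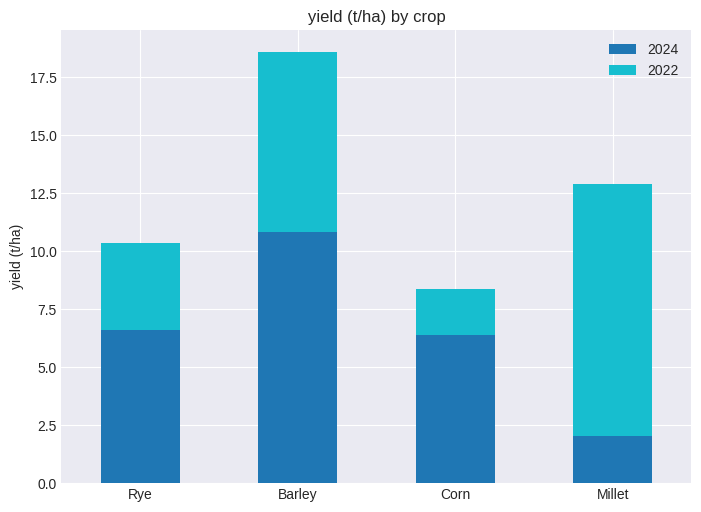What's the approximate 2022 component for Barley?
≈ 8

2022 top ≈ 18, bottom ≈ 10; segment ≈ 8.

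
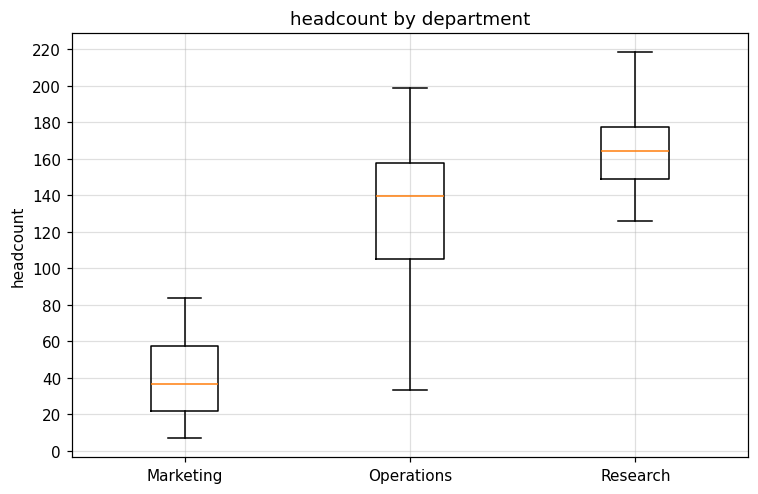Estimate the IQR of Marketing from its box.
Q3 ≈ 60, Q1 ≈ 20; IQR ≈ 40.

≈ 40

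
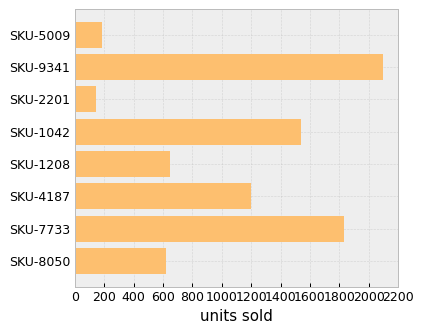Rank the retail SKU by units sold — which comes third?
SKU-1042

Top 4: SKU-9341 ≈ 2000, SKU-7733 ≈ 1800, SKU-1042 ≈ 1600, SKU-4187 ≈ 1200.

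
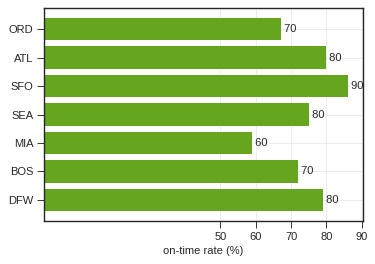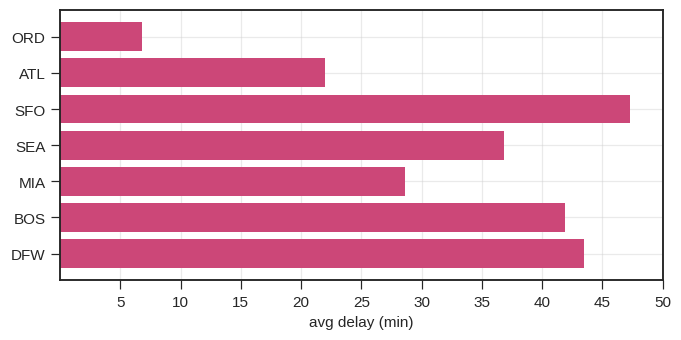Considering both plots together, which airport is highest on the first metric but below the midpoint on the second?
ATL

Chart 2 median avg delay (min) ≈ 35; below-median airports: ORD, ATL, MIA. Among those, ATL has the highest on-time rate (%) (≈ 80).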